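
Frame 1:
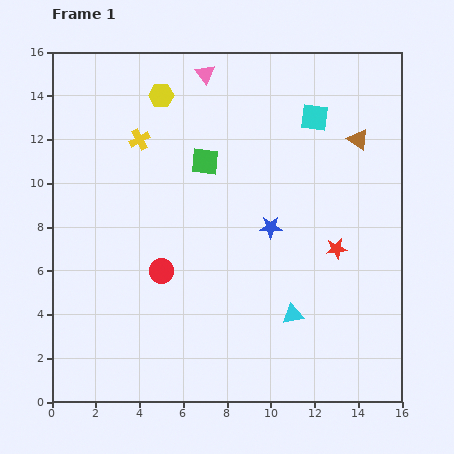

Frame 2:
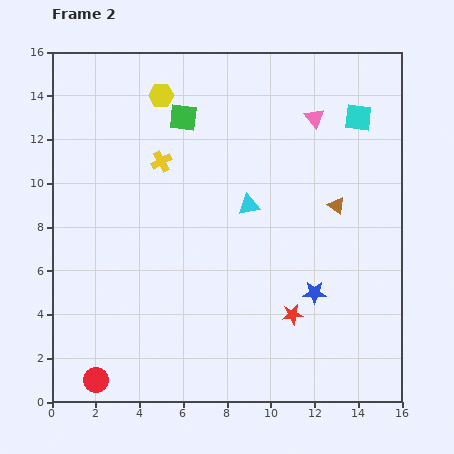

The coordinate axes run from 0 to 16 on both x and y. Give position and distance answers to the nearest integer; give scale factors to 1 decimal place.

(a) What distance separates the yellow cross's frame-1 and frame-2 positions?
1

The yellow cross moved from (4, 12) to (5, 11), a distance of √(1² + 1²) ≈ 1.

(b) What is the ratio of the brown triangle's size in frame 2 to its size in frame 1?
0.8×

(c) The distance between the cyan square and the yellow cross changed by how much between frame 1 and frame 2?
+1

Distance in frame 1: 8. Distance in frame 2: 9.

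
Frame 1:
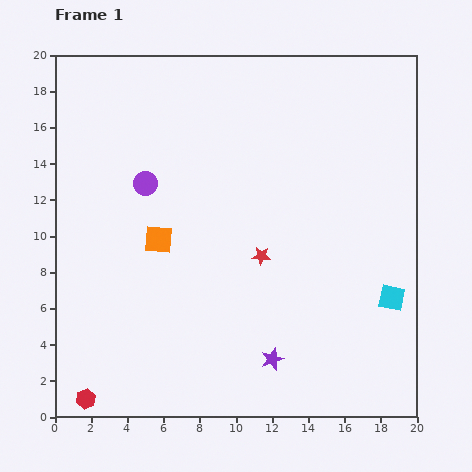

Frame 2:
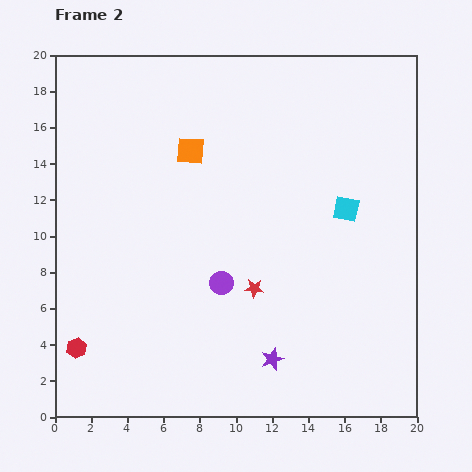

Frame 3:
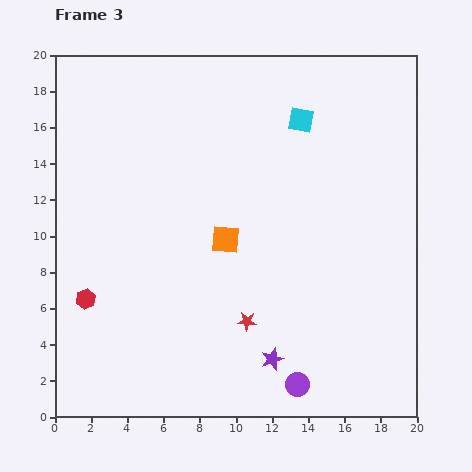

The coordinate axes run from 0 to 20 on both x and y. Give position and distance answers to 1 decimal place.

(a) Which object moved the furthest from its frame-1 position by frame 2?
the purple circle

(moved 6.9; next 5.5)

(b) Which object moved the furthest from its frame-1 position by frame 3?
the purple circle

(moved 13.9; next 11.0)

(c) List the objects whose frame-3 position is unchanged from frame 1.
the purple star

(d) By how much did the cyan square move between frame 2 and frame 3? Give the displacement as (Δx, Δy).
(-2.5, 4.9)

The cyan square was at (16.1, 11.5) in frame 2 and (13.6, 16.4) in frame 3.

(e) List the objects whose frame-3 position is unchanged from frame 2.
the purple star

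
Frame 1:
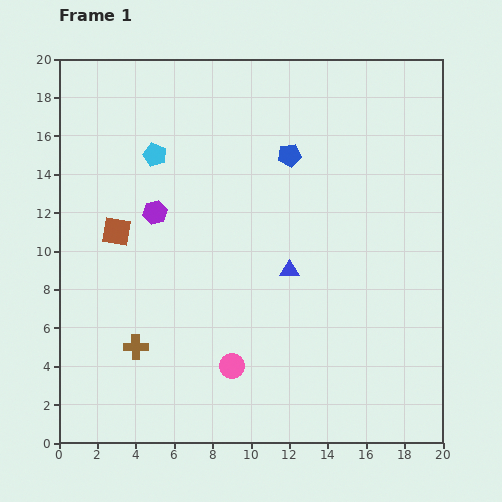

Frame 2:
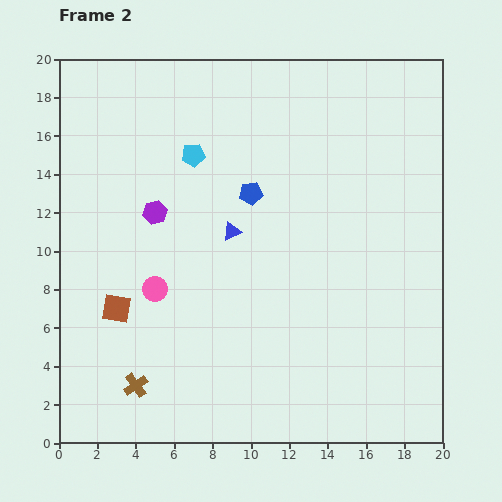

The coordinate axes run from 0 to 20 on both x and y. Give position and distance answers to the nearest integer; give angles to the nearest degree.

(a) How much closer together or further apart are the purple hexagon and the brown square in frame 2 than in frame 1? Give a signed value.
+3

Distance in frame 1: 2. Distance in frame 2: 5.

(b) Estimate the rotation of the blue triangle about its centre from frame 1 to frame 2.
24° counter-clockwise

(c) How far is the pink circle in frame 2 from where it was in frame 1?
6

The pink circle moved from (9, 4) to (5, 8), a distance of √(4² + 4²) ≈ 6.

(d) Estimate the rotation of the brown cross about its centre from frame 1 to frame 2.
34° counter-clockwise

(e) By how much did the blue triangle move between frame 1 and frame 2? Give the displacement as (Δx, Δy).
(-3, 2)

The blue triangle was at (12, 9) in frame 1 and (9, 11) in frame 2.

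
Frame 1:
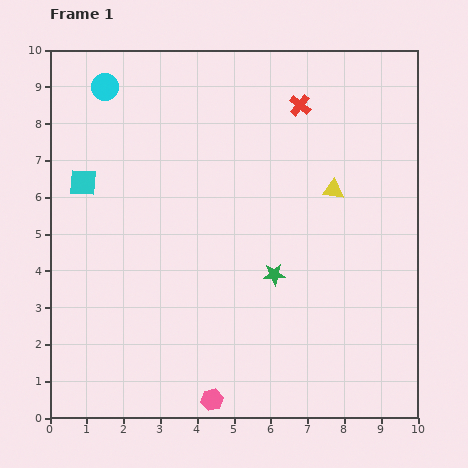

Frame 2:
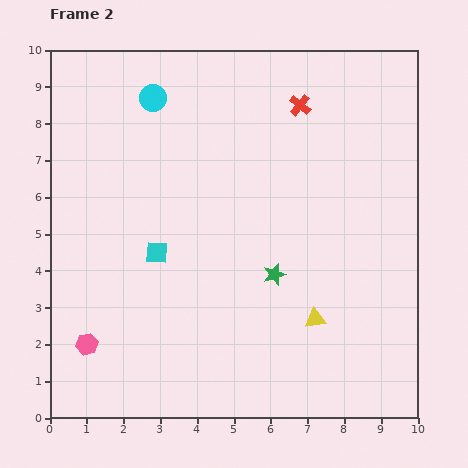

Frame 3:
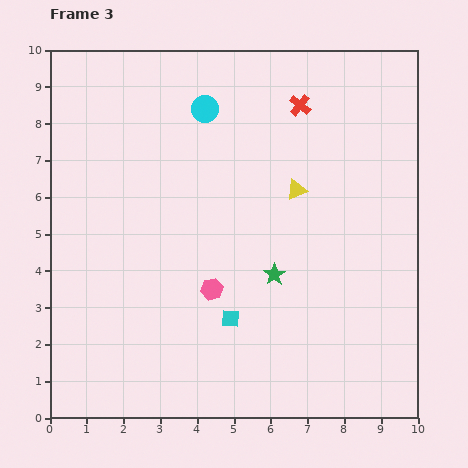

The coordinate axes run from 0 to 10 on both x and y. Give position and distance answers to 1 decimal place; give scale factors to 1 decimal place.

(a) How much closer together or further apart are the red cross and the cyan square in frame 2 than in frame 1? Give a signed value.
-0.7

Distance in frame 1: 6.3. Distance in frame 2: 5.6.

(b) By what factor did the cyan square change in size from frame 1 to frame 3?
0.6×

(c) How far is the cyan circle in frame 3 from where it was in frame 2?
1.4

The cyan circle moved from (2.8, 8.7) to (4.2, 8.4), a distance of √(1.4² + 0.3²) ≈ 1.4.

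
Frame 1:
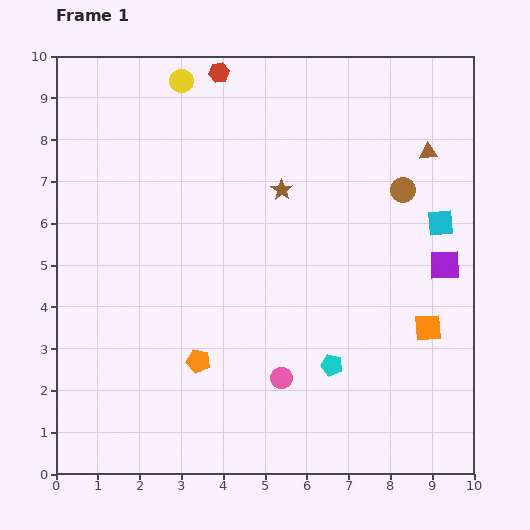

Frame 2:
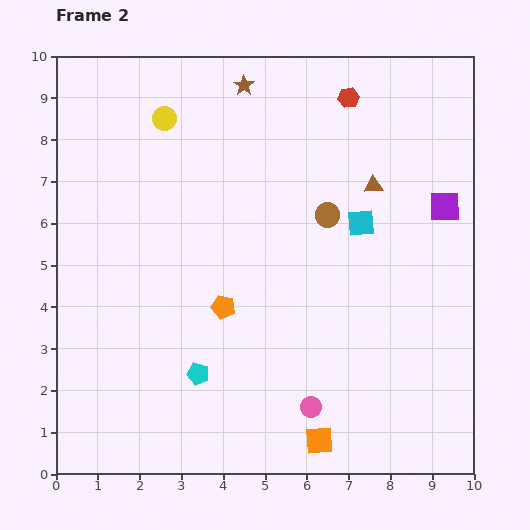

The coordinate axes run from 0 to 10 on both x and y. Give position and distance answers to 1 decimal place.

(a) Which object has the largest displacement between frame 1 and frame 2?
the orange square

(moved 3.7; next 3.2)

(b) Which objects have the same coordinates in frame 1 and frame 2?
none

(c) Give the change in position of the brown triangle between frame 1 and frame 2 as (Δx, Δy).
(-1.3, -0.8)

The brown triangle was at (8.9, 7.7) in frame 1 and (7.6, 6.9) in frame 2.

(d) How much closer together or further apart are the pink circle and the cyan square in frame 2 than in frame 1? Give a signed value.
-0.7

Distance in frame 1: 5.3. Distance in frame 2: 4.6.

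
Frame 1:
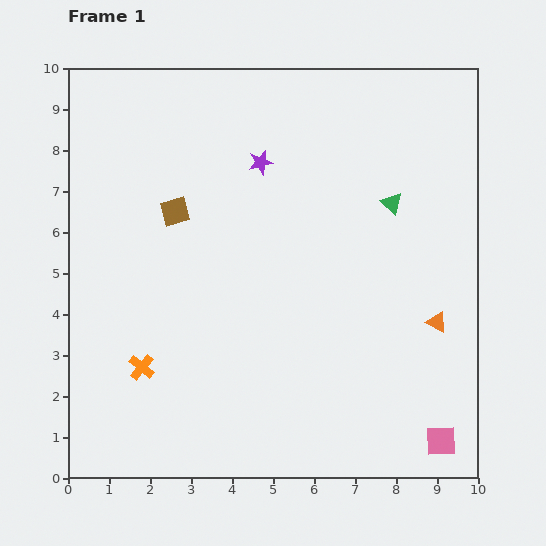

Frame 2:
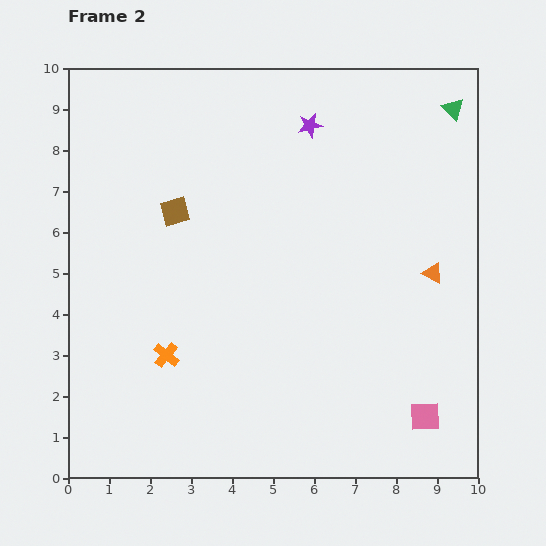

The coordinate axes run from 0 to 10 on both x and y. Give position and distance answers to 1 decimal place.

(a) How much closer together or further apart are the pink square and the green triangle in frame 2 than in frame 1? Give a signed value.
+1.6

Distance in frame 1: 5.9. Distance in frame 2: 7.5.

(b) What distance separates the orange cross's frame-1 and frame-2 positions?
0.7

The orange cross moved from (1.8, 2.7) to (2.4, 3.0), a distance of √(0.6² + 0.3²) ≈ 0.7.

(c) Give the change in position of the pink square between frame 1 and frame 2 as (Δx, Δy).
(-0.4, 0.6)

The pink square was at (9.1, 0.9) in frame 1 and (8.7, 1.5) in frame 2.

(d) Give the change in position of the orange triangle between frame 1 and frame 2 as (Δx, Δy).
(-0.1, 1.2)

The orange triangle was at (9.0, 3.8) in frame 1 and (8.9, 5.0) in frame 2.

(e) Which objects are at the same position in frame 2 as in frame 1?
the brown square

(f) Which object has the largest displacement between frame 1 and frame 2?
the green triangle

(moved 2.7; next 1.5)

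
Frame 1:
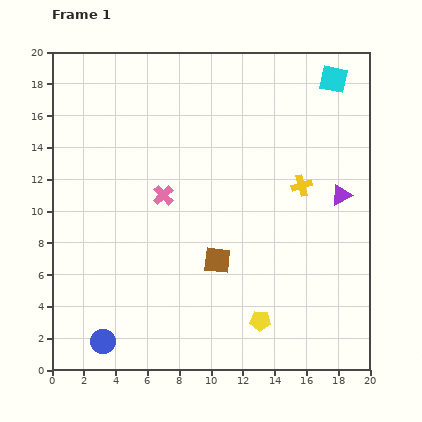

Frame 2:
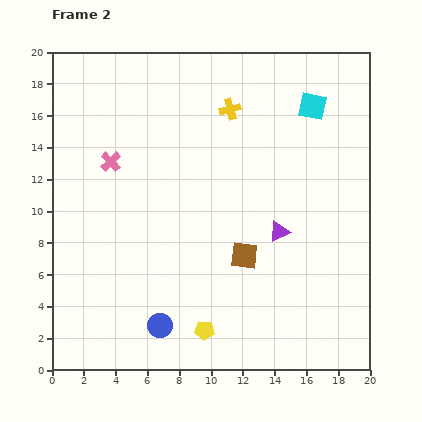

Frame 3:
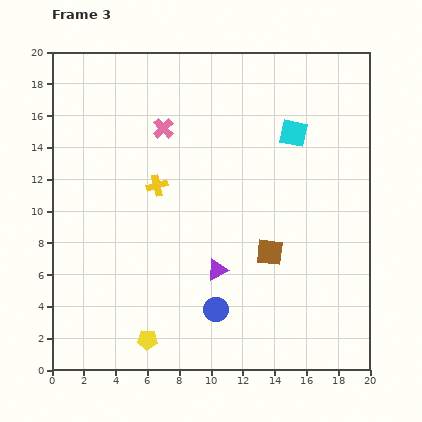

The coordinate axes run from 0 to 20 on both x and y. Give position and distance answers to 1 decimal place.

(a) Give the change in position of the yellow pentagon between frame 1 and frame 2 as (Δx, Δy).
(-3.5, -0.6)

The yellow pentagon was at (13.1, 3.1) in frame 1 and (9.6, 2.5) in frame 2.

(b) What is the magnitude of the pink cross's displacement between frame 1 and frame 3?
4.2

The pink cross moved from (7.0, 11.0) to (7.0, 15.2), a distance of √(0.0² + 4.2²) ≈ 4.2.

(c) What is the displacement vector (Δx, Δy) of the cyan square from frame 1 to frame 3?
(-2.5, -3.4)

The cyan square was at (17.7, 18.3) in frame 1 and (15.2, 14.9) in frame 3.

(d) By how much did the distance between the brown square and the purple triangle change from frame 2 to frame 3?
+0.8

Distance in frame 2: 2.7. Distance in frame 3: 3.5.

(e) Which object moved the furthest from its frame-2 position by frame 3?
the yellow cross

(moved 6.6; next 4.6)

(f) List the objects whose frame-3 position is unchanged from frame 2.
none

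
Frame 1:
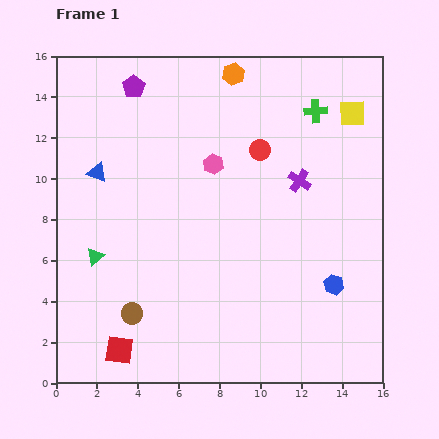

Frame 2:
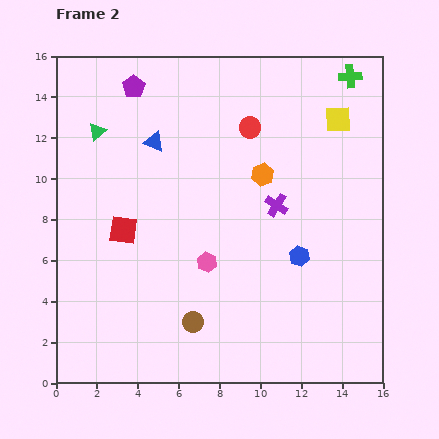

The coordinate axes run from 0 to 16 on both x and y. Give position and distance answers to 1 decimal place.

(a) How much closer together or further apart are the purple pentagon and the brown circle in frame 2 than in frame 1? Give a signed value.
+0.8

Distance in frame 1: 11.1. Distance in frame 2: 11.9.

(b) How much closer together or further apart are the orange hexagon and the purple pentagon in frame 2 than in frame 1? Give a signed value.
+2.7

Distance in frame 1: 4.9. Distance in frame 2: 7.6.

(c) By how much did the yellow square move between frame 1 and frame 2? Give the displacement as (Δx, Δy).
(-0.7, -0.3)

The yellow square was at (14.5, 13.2) in frame 1 and (13.8, 12.9) in frame 2.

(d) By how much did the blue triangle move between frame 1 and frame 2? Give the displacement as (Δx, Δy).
(2.8, 1.5)

The blue triangle was at (2.0, 10.3) in frame 1 and (4.8, 11.8) in frame 2.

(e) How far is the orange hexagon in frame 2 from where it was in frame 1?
5.1

The orange hexagon moved from (8.7, 15.1) to (10.1, 10.2), a distance of √(1.4² + 4.9²) ≈ 5.1.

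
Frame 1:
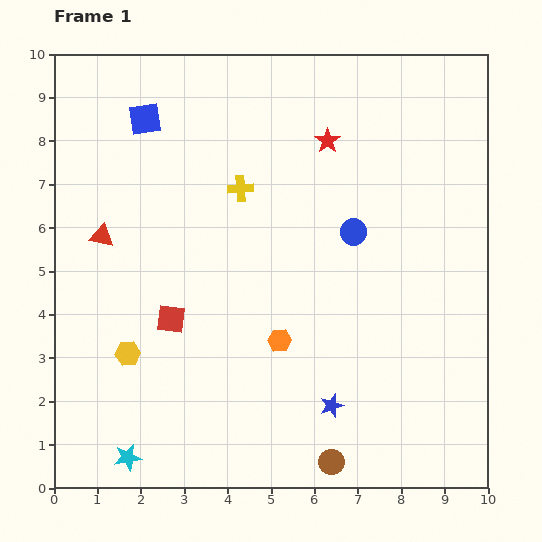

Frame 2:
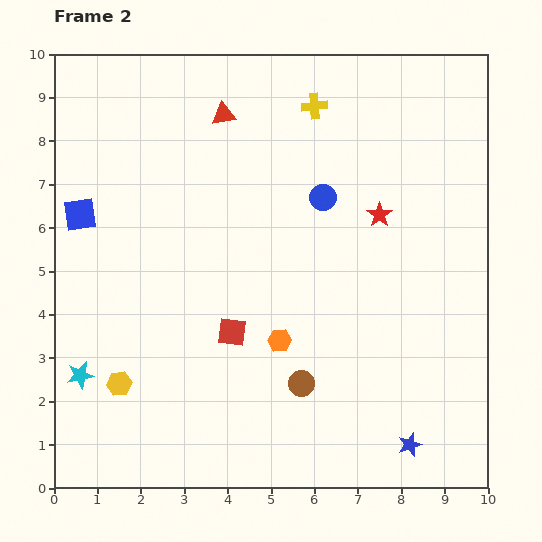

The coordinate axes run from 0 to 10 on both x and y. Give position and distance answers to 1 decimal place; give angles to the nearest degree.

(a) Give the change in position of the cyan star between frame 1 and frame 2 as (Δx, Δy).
(-1.1, 1.9)

The cyan star was at (1.7, 0.7) in frame 1 and (0.6, 2.6) in frame 2.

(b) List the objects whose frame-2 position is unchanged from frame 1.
the orange hexagon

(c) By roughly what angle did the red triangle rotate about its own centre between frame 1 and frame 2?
20° counter-clockwise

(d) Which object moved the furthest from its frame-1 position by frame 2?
the red triangle

(moved 4.0; next 2.7)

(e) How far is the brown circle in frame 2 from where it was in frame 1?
1.9

The brown circle moved from (6.4, 0.6) to (5.7, 2.4), a distance of √(0.7² + 1.8²) ≈ 1.9.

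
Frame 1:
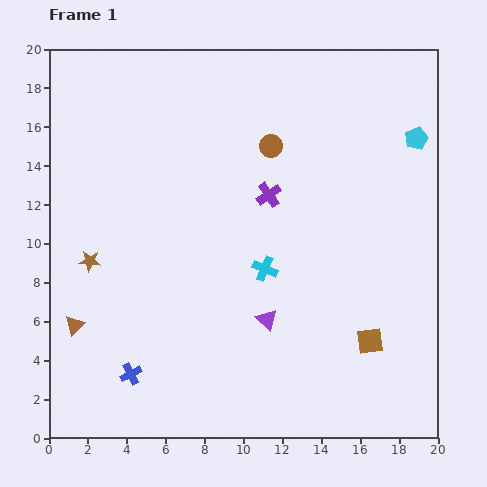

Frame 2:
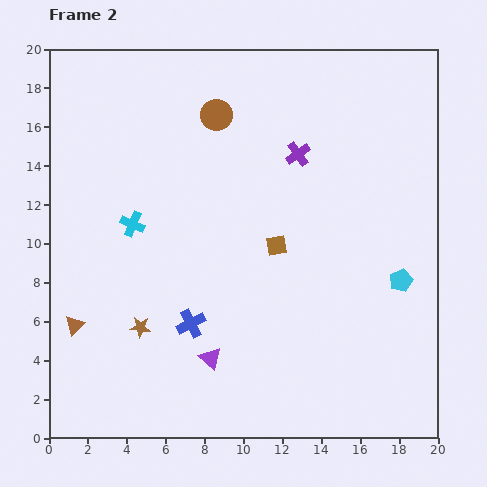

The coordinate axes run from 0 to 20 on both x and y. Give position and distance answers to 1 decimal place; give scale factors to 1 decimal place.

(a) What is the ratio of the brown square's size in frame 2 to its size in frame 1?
0.8×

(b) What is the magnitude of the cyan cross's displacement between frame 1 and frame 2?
7.2

The cyan cross moved from (11.1, 8.7) to (4.3, 11.0), a distance of √(6.8² + 2.3²) ≈ 7.2.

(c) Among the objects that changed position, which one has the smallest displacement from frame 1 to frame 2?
the purple cross

(moved 2.6)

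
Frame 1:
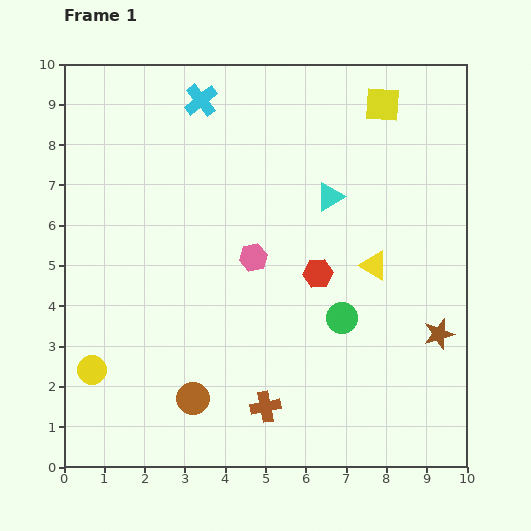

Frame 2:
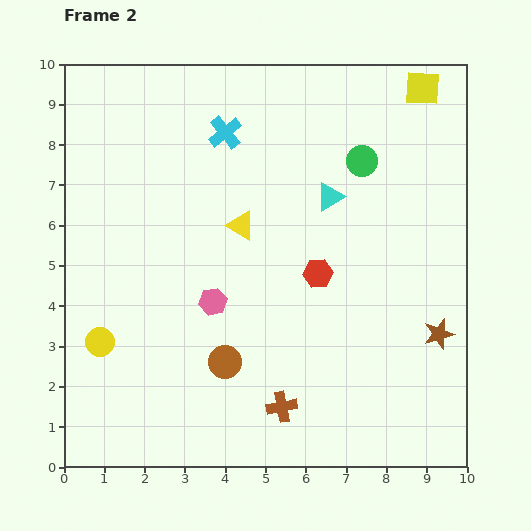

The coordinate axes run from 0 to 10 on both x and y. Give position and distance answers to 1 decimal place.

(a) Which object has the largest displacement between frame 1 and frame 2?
the green circle

(moved 3.9; next 3.4)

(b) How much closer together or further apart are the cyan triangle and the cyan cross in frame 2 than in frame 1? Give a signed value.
-0.9

Distance in frame 1: 4.0. Distance in frame 2: 3.1.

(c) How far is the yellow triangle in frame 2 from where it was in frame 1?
3.4

The yellow triangle moved from (7.7, 5.0) to (4.4, 6.0), a distance of √(3.3² + 1.0²) ≈ 3.4.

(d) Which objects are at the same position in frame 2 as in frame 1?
the red hexagon, the cyan triangle, the brown star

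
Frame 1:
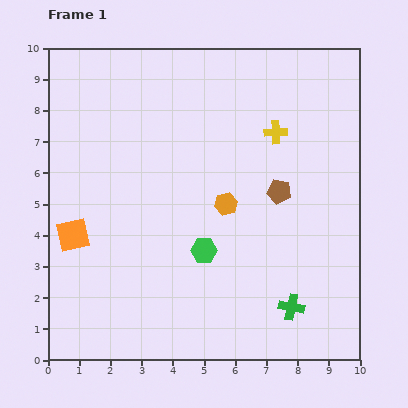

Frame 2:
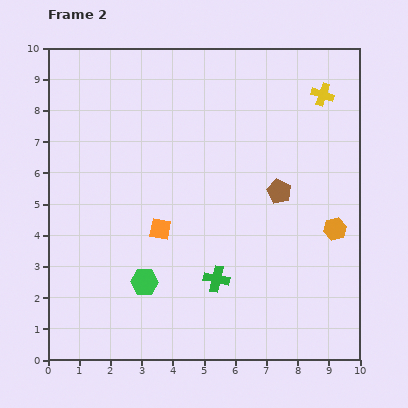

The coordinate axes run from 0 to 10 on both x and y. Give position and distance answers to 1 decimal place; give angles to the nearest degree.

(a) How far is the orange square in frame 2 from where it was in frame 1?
2.8

The orange square moved from (0.8, 4.0) to (3.6, 4.2), a distance of √(2.8² + 0.2²) ≈ 2.8.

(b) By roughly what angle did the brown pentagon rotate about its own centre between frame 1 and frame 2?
17° clockwise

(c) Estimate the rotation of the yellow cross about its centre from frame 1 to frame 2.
21° clockwise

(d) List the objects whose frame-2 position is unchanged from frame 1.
the brown pentagon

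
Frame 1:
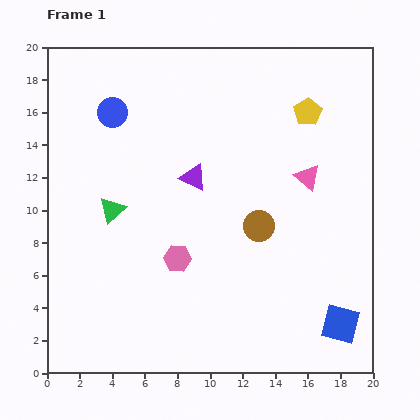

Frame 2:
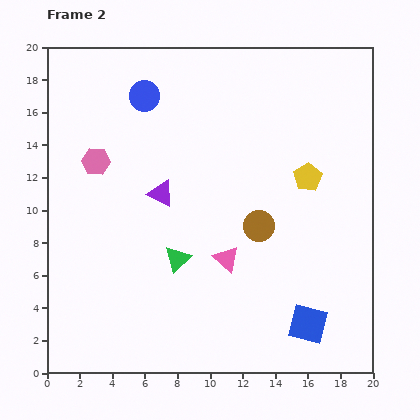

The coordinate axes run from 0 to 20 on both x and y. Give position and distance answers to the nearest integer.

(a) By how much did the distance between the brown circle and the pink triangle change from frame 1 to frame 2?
-1

Distance in frame 1: 4. Distance in frame 2: 3.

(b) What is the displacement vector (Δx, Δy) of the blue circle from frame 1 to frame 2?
(2, 1)

The blue circle was at (4, 16) in frame 1 and (6, 17) in frame 2.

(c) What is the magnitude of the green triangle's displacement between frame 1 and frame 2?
5

The green triangle moved from (4, 10) to (8, 7), a distance of √(4² + 3²) ≈ 5.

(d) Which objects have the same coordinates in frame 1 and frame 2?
the brown circle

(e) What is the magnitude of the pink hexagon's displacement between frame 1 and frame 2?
8

The pink hexagon moved from (8, 7) to (3, 13), a distance of √(5² + 6²) ≈ 8.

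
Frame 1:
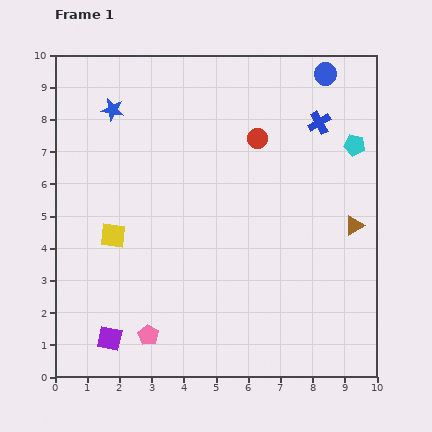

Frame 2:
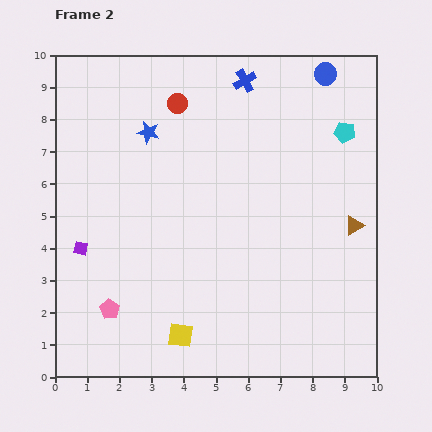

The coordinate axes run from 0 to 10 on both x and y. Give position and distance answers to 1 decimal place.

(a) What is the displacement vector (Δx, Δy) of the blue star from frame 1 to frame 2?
(1.1, -0.7)

The blue star was at (1.8, 8.3) in frame 1 and (2.9, 7.6) in frame 2.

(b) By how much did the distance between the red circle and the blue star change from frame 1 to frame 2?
-3.3

Distance in frame 1: 4.6. Distance in frame 2: 1.3.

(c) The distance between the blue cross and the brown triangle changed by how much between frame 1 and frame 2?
+2.2

Distance in frame 1: 3.4. Distance in frame 2: 5.6.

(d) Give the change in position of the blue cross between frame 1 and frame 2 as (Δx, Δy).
(-2.3, 1.3)

The blue cross was at (8.2, 7.9) in frame 1 and (5.9, 9.2) in frame 2.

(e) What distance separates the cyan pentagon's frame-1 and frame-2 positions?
0.5

The cyan pentagon moved from (9.3, 7.2) to (9.0, 7.6), a distance of √(0.3² + 0.4²) ≈ 0.5.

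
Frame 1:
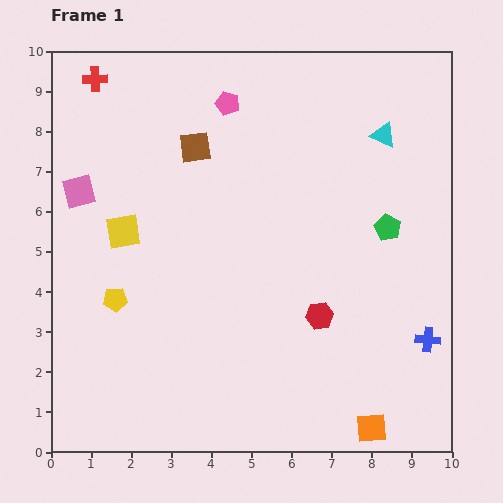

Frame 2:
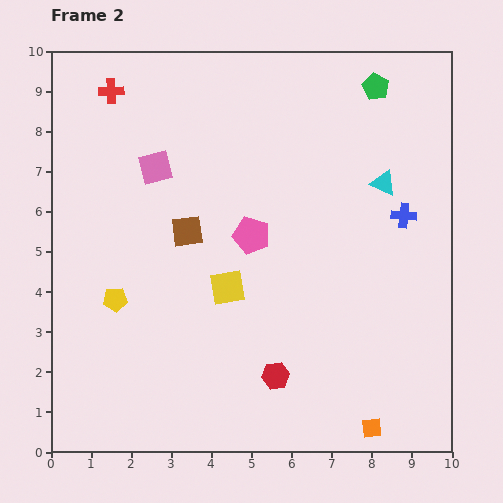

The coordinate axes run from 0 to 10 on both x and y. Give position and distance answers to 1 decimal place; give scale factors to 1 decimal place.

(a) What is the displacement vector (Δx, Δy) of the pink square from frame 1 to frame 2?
(1.9, 0.6)

The pink square was at (0.7, 6.5) in frame 1 and (2.6, 7.1) in frame 2.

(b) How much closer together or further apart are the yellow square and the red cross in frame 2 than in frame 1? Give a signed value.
+1.8

Distance in frame 1: 3.9. Distance in frame 2: 5.7.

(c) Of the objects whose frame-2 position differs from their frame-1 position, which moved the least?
the red cross

(moved 0.5)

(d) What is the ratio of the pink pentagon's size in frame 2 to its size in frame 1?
1.5×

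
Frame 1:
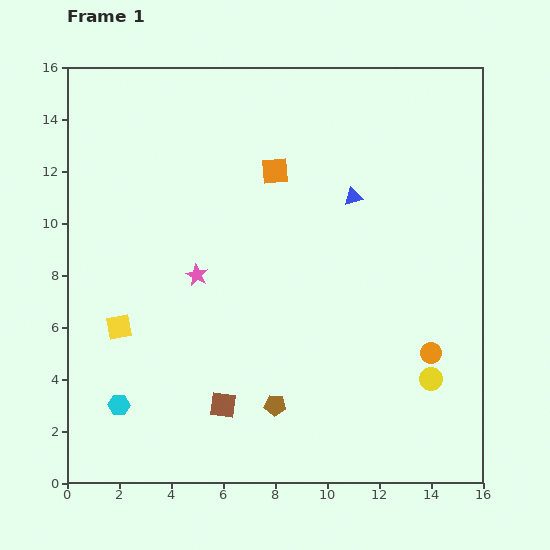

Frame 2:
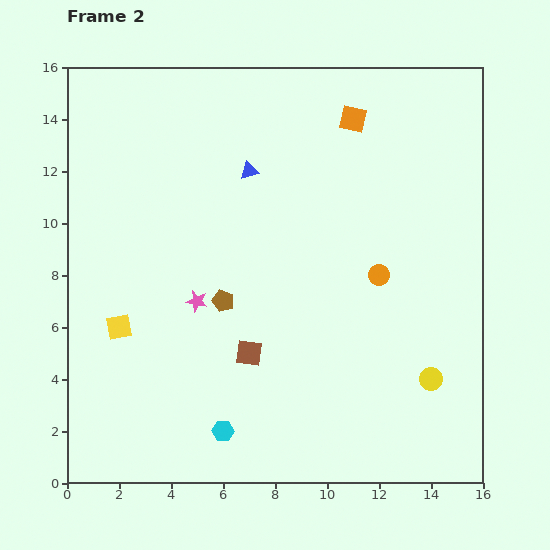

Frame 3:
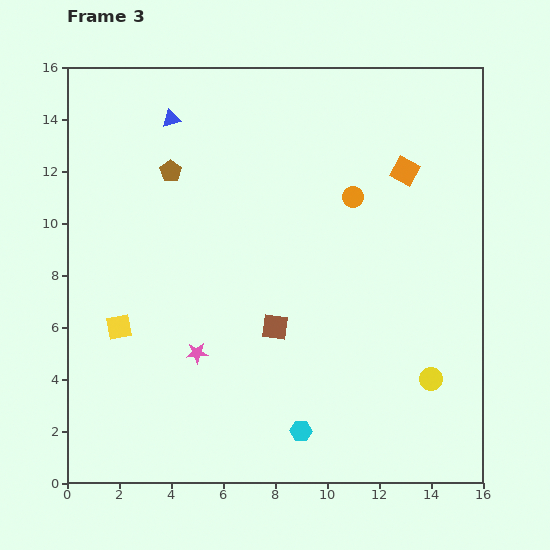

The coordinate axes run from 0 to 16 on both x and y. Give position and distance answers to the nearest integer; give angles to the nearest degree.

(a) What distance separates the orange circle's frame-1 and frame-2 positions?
4

The orange circle moved from (14, 5) to (12, 8), a distance of √(2² + 3²) ≈ 4.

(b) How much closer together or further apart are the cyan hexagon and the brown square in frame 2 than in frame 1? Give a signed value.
-1

Distance in frame 1: 4. Distance in frame 2: 3.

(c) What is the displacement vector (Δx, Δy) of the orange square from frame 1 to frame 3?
(5, 0)

The orange square was at (8, 12) in frame 1 and (13, 12) in frame 3.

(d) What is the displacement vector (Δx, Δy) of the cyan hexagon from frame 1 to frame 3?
(7, -1)

The cyan hexagon was at (2, 3) in frame 1 and (9, 2) in frame 3.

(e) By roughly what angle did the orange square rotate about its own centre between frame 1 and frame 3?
34° clockwise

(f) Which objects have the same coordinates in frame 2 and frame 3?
the yellow circle, the yellow square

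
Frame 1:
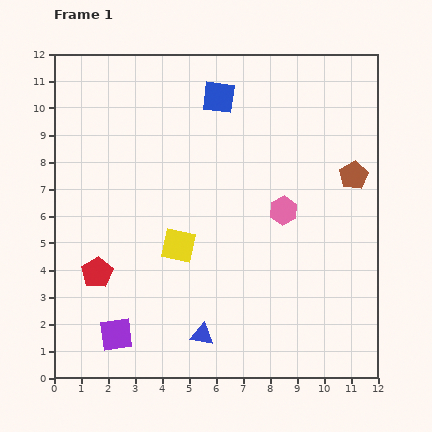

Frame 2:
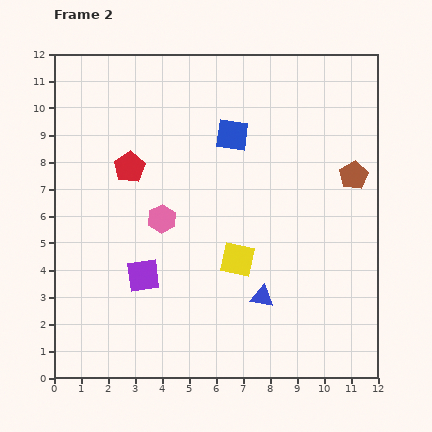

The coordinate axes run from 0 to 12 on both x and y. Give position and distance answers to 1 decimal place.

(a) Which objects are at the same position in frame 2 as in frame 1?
the brown pentagon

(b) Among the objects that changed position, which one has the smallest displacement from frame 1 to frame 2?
the blue square

(moved 1.5)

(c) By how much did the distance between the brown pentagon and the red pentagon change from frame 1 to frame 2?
-1.9

Distance in frame 1: 10.2. Distance in frame 2: 8.3.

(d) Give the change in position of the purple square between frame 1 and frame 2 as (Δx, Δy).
(1.0, 2.2)

The purple square was at (2.3, 1.6) in frame 1 and (3.3, 3.8) in frame 2.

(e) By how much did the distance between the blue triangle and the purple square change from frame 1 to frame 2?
+1.3

Distance in frame 1: 3.2. Distance in frame 2: 4.5.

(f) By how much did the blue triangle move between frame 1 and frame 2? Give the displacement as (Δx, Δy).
(2.2, 1.4)

The blue triangle was at (5.5, 1.6) in frame 1 and (7.7, 3.0) in frame 2.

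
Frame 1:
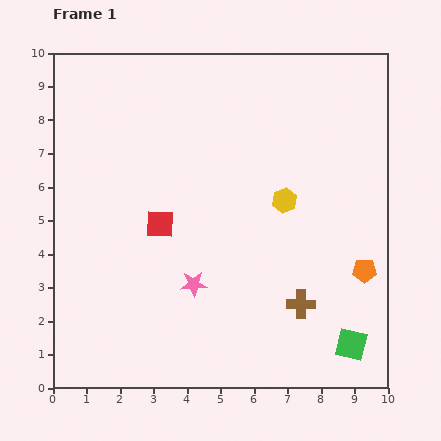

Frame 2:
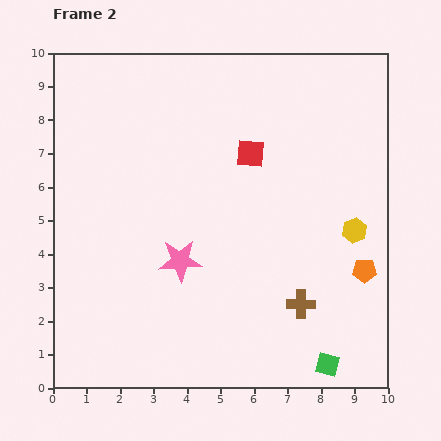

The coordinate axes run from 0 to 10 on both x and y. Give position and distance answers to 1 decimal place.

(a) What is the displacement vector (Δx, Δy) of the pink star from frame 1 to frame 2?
(-0.4, 0.7)

The pink star was at (4.2, 3.1) in frame 1 and (3.8, 3.8) in frame 2.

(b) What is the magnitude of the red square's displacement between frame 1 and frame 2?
3.4

The red square moved from (3.2, 4.9) to (5.9, 7.0), a distance of √(2.7² + 2.1²) ≈ 3.4.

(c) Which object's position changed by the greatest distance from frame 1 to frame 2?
the red square

(moved 3.4; next 2.3)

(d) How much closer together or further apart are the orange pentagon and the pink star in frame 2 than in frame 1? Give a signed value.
+0.4

Distance in frame 1: 5.1. Distance in frame 2: 5.5.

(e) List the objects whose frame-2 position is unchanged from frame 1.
the orange pentagon, the brown cross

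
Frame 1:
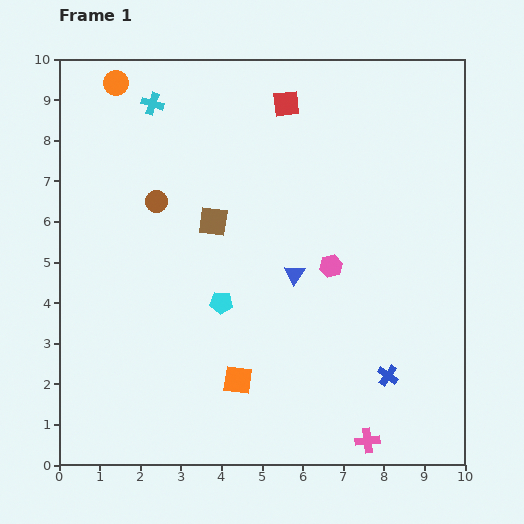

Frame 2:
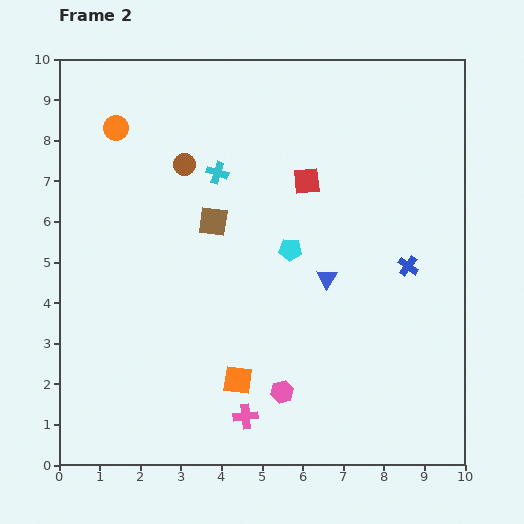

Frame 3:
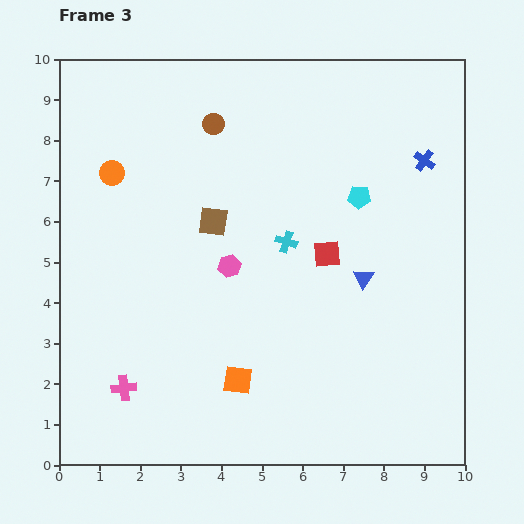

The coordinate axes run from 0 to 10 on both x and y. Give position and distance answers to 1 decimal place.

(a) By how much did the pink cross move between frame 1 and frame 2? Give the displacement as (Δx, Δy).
(-3.0, 0.6)

The pink cross was at (7.6, 0.6) in frame 1 and (4.6, 1.2) in frame 2.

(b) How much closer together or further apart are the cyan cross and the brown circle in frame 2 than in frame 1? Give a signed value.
-1.6

Distance in frame 1: 2.4. Distance in frame 2: 0.8.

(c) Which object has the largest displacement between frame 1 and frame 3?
the pink cross

(moved 6.1; next 5.4)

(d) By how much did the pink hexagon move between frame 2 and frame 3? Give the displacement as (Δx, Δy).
(-1.3, 3.1)

The pink hexagon was at (5.5, 1.8) in frame 2 and (4.2, 4.9) in frame 3.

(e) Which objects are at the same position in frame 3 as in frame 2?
the brown square, the orange square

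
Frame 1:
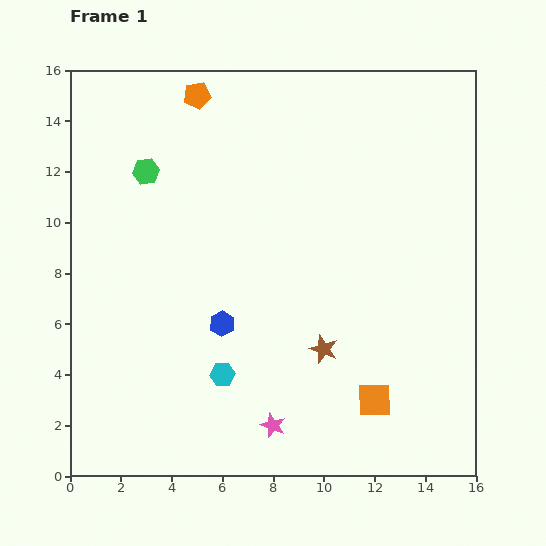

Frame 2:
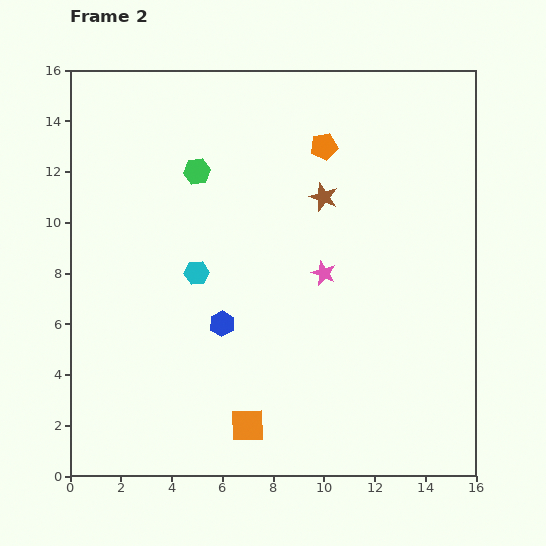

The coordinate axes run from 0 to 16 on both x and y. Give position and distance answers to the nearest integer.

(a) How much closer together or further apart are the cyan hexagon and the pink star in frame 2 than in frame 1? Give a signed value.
+2

Distance in frame 1: 3. Distance in frame 2: 5.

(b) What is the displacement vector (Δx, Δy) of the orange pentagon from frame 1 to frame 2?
(5, -2)

The orange pentagon was at (5, 15) in frame 1 and (10, 13) in frame 2.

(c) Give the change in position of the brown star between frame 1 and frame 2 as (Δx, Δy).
(0, 6)

The brown star was at (10, 5) in frame 1 and (10, 11) in frame 2.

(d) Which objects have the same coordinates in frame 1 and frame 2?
the blue hexagon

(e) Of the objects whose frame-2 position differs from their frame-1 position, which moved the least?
the green hexagon

(moved 2)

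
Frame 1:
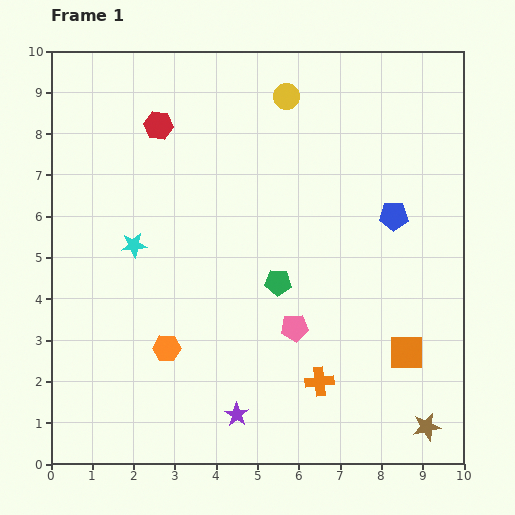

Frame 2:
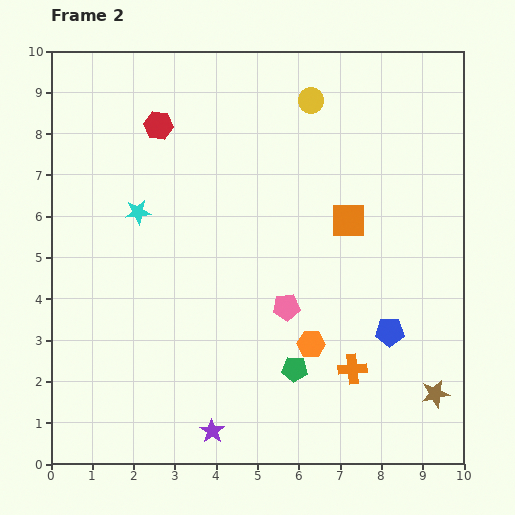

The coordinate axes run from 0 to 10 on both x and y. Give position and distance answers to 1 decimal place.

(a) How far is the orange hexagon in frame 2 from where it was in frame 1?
3.5

The orange hexagon moved from (2.8, 2.8) to (6.3, 2.9), a distance of √(3.5² + 0.1²) ≈ 3.5.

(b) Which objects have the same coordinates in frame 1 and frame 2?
the red hexagon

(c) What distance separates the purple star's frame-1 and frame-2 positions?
0.7

The purple star moved from (4.5, 1.2) to (3.9, 0.8), a distance of √(0.6² + 0.4²) ≈ 0.7.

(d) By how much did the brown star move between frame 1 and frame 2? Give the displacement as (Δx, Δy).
(0.2, 0.8)

The brown star was at (9.1, 0.9) in frame 1 and (9.3, 1.7) in frame 2.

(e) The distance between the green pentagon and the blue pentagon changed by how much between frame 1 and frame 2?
-0.7

Distance in frame 1: 3.2. Distance in frame 2: 2.5.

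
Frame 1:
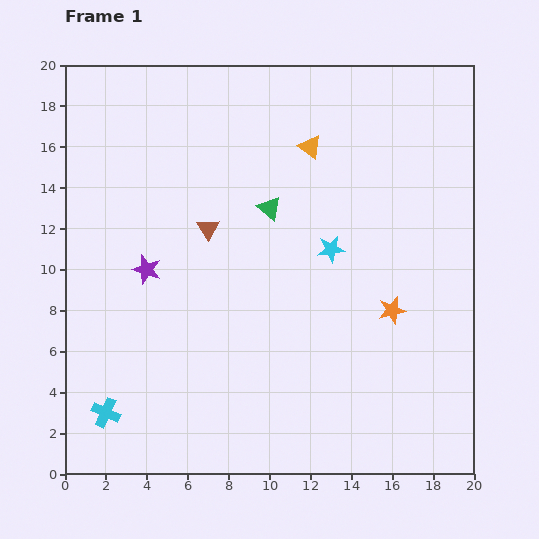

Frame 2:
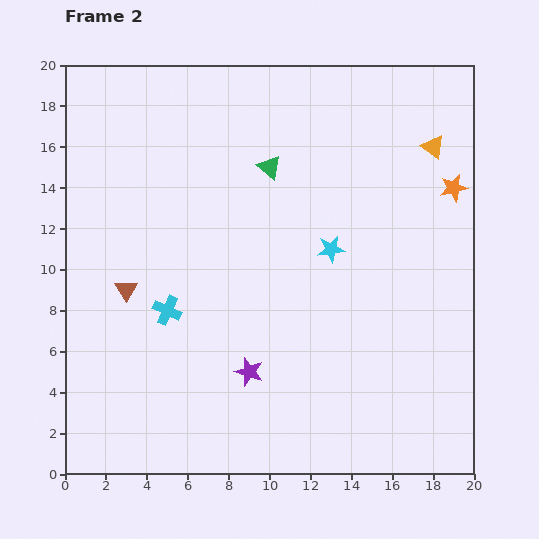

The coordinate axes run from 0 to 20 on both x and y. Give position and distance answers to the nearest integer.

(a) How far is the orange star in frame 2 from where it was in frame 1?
7

The orange star moved from (16, 8) to (19, 14), a distance of √(3² + 6²) ≈ 7.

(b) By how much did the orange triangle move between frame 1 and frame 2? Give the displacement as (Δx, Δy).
(6, 0)

The orange triangle was at (12, 16) in frame 1 and (18, 16) in frame 2.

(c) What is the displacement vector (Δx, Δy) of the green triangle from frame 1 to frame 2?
(0, 2)

The green triangle was at (10, 13) in frame 1 and (10, 15) in frame 2.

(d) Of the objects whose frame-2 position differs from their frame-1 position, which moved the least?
the green triangle

(moved 2)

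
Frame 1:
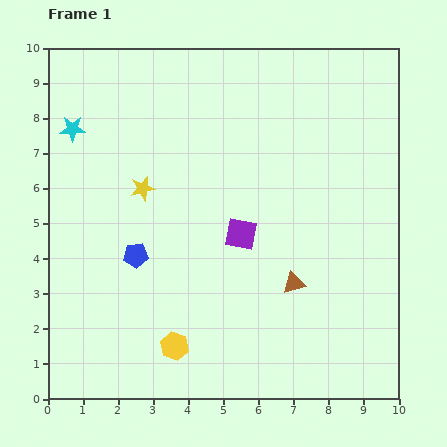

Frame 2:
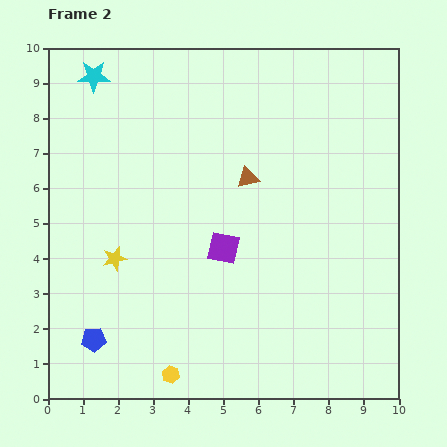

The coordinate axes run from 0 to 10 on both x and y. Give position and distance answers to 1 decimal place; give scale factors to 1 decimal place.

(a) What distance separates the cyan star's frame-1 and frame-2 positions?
1.6

The cyan star moved from (0.7, 7.7) to (1.3, 9.2), a distance of √(0.6² + 1.5²) ≈ 1.6.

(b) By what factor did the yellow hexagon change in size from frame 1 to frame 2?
0.6×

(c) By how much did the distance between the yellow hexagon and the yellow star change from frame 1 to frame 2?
-0.9

Distance in frame 1: 4.6. Distance in frame 2: 3.7.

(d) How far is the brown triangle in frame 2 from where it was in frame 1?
3.3

The brown triangle moved from (7.0, 3.3) to (5.7, 6.3), a distance of √(1.3² + 3.0²) ≈ 3.3.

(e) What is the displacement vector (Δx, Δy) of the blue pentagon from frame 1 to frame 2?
(-1.2, -2.4)

The blue pentagon was at (2.5, 4.1) in frame 1 and (1.3, 1.7) in frame 2.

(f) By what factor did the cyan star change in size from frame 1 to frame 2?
1.3×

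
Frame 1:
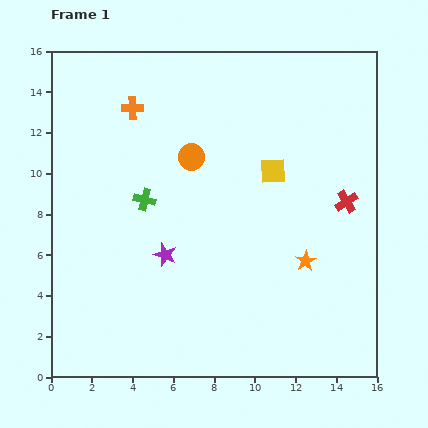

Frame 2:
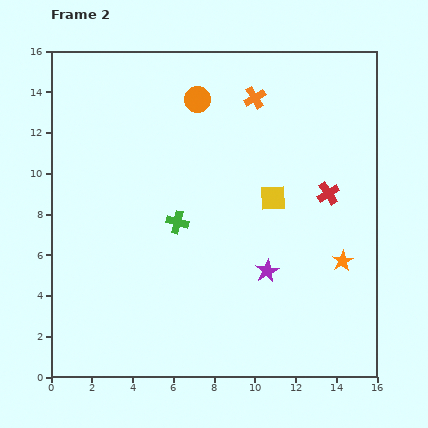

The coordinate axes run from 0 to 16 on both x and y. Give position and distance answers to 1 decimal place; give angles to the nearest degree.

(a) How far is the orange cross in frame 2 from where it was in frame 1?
6.0

The orange cross moved from (4.0, 13.2) to (10.0, 13.7), a distance of √(6.0² + 0.5²) ≈ 6.0.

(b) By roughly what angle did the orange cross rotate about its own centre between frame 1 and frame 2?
31° counter-clockwise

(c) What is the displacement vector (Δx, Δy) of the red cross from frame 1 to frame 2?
(-0.9, 0.4)

The red cross was at (14.5, 8.6) in frame 1 and (13.6, 9.0) in frame 2.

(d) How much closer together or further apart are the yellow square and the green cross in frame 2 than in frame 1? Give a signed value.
-1.6

Distance in frame 1: 6.5. Distance in frame 2: 4.9.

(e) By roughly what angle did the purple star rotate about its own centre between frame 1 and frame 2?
24° clockwise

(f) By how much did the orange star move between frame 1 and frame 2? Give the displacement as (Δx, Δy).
(1.8, 0.0)

The orange star was at (12.5, 5.7) in frame 1 and (14.3, 5.7) in frame 2.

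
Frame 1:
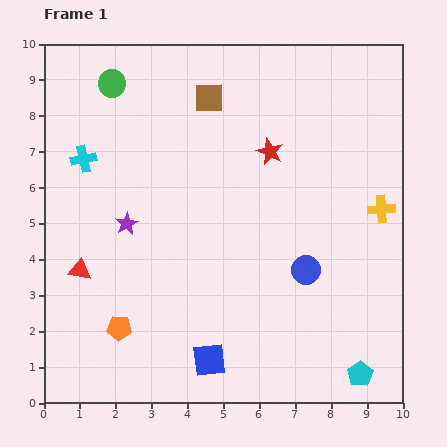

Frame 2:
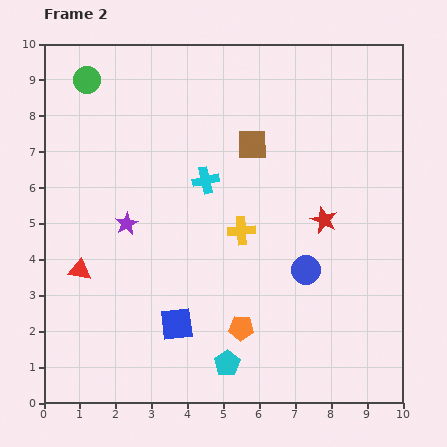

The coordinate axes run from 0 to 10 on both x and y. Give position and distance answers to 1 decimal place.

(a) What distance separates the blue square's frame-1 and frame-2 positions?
1.3

The blue square moved from (4.6, 1.2) to (3.7, 2.2), a distance of √(0.9² + 1.0²) ≈ 1.3.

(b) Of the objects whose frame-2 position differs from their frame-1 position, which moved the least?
the green circle

(moved 0.7)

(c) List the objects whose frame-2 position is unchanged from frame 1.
the purple star, the blue circle, the red triangle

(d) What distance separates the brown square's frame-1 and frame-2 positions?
1.8

The brown square moved from (4.6, 8.5) to (5.8, 7.2), a distance of √(1.2² + 1.3²) ≈ 1.8.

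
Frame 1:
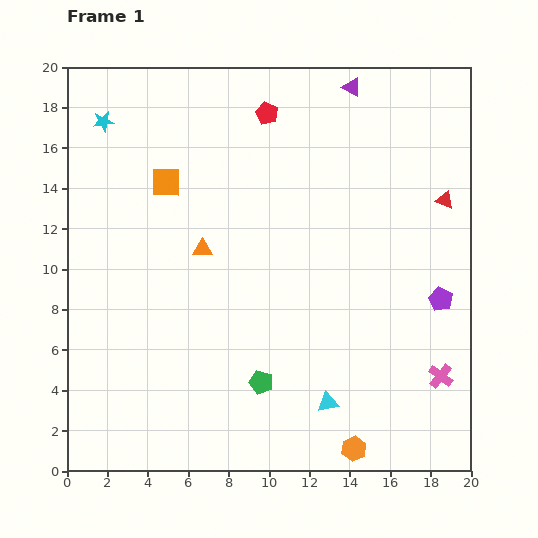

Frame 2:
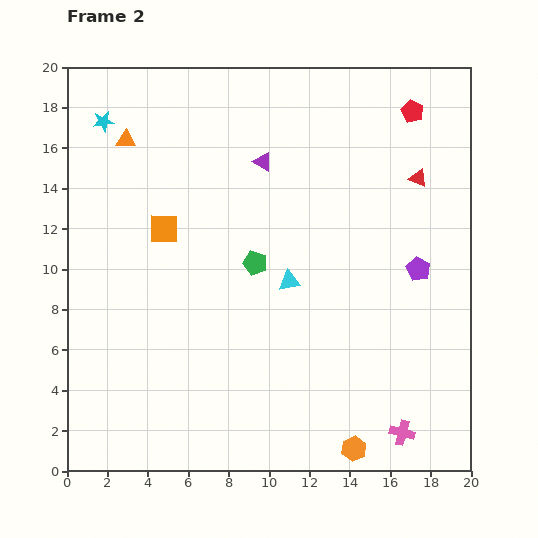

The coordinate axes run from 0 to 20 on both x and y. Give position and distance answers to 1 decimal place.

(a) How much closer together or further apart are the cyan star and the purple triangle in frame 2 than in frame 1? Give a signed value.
-4.3

Distance in frame 1: 12.4. Distance in frame 2: 8.1.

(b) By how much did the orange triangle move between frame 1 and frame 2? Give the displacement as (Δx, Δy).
(-3.8, 5.4)

The orange triangle was at (6.7, 11.0) in frame 1 and (2.9, 16.4) in frame 2.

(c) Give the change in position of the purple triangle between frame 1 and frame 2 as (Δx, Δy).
(-4.4, -3.7)

The purple triangle was at (14.1, 19.0) in frame 1 and (9.7, 15.3) in frame 2.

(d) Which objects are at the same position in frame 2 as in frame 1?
the cyan star, the orange hexagon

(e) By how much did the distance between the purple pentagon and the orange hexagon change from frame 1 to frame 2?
+0.9

Distance in frame 1: 8.6. Distance in frame 2: 9.5.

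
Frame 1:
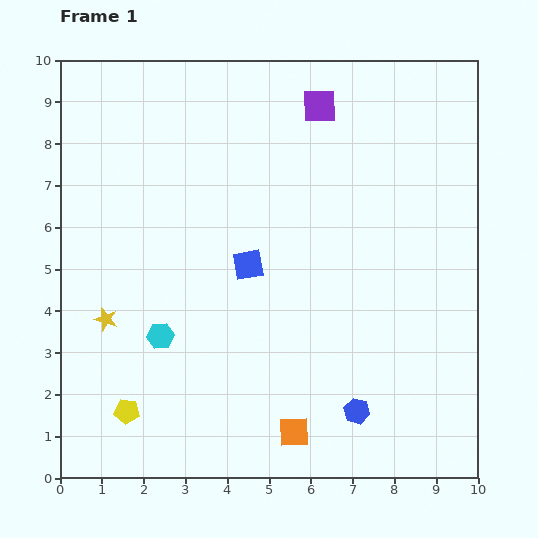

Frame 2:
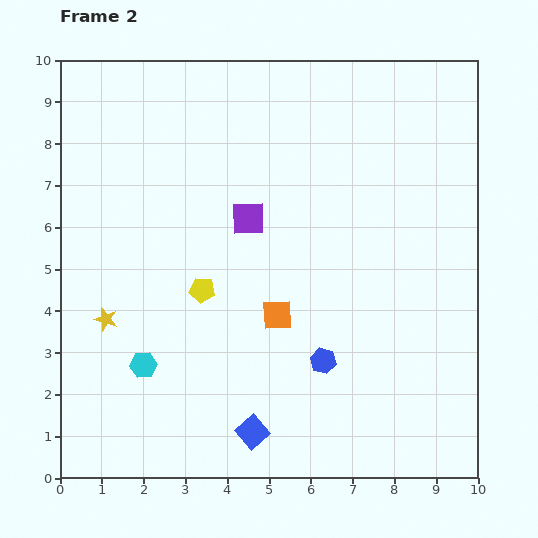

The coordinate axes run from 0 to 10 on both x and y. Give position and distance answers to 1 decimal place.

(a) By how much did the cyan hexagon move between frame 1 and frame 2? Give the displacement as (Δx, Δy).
(-0.4, -0.7)

The cyan hexagon was at (2.4, 3.4) in frame 1 and (2.0, 2.7) in frame 2.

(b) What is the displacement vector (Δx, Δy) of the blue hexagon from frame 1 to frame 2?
(-0.8, 1.2)

The blue hexagon was at (7.1, 1.6) in frame 1 and (6.3, 2.8) in frame 2.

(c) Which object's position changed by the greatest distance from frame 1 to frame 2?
the blue square

(moved 4.0; next 3.4)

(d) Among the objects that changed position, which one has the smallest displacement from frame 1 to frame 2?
the cyan hexagon

(moved 0.8)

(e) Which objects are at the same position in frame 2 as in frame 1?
the yellow star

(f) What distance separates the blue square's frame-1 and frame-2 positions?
4.0

The blue square moved from (4.5, 5.1) to (4.6, 1.1), a distance of √(0.1² + 4.0²) ≈ 4.0.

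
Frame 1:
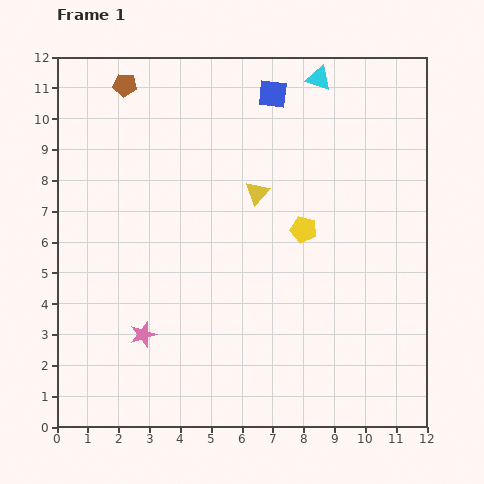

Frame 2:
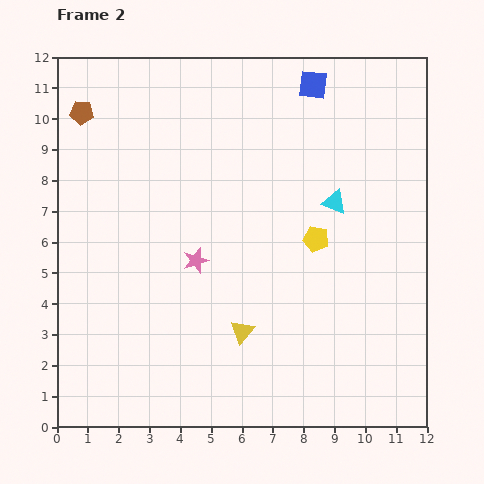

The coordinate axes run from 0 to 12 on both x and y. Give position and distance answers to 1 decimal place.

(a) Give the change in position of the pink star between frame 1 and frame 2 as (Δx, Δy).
(1.7, 2.4)

The pink star was at (2.8, 3.0) in frame 1 and (4.5, 5.4) in frame 2.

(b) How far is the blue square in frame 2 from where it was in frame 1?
1.3

The blue square moved from (7.0, 10.8) to (8.3, 11.1), a distance of √(1.3² + 0.3²) ≈ 1.3.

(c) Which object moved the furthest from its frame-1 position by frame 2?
the yellow triangle

(moved 4.5; next 4.0)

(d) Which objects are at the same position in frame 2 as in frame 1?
none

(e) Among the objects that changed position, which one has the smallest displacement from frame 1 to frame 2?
the yellow pentagon

(moved 0.5)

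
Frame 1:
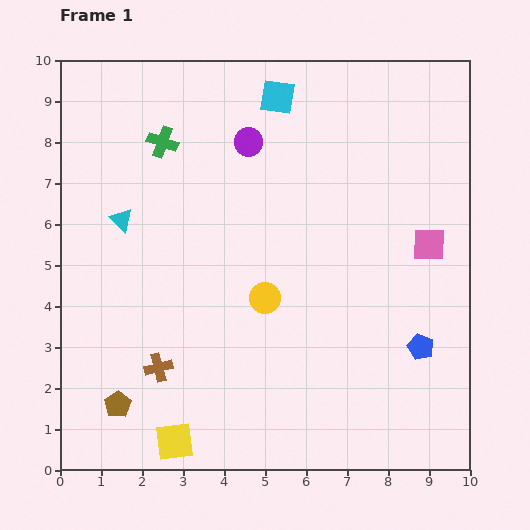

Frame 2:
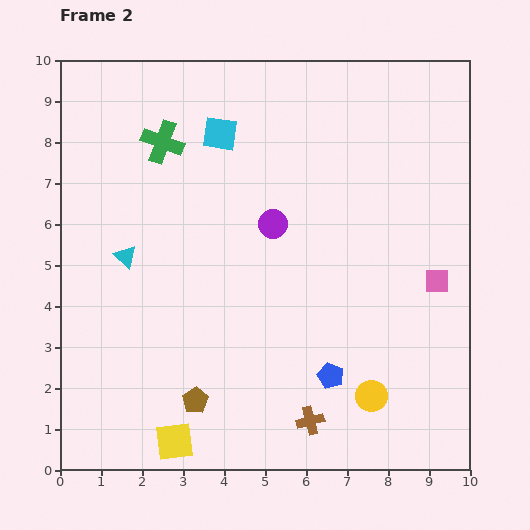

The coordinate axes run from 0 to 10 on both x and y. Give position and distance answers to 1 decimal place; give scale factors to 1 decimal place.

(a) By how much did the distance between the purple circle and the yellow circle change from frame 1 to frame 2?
+1.0

Distance in frame 1: 3.8. Distance in frame 2: 4.8.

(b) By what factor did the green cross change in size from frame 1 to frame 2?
1.4×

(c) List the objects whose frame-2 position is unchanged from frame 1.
the green cross, the yellow square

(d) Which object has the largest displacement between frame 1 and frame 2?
the brown cross

(moved 3.9; next 3.5)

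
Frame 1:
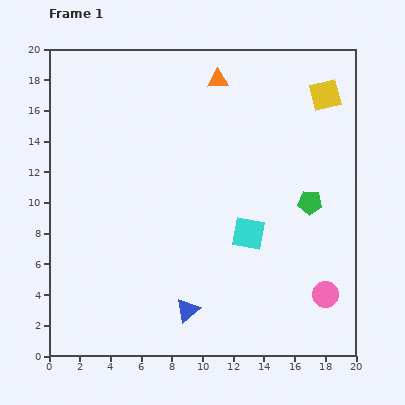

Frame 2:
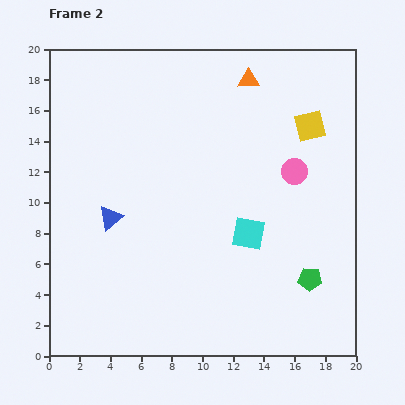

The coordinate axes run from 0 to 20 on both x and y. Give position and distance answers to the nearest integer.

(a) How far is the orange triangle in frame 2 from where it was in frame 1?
2

The orange triangle moved from (11, 18) to (13, 18), a distance of √(2² + 0²) ≈ 2.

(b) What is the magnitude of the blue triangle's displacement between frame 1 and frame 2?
8

The blue triangle moved from (9, 3) to (4, 9), a distance of √(5² + 6²) ≈ 8.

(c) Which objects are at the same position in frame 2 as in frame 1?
the cyan square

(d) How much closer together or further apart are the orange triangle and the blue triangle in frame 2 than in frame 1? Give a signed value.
-2

Distance in frame 1: 15. Distance in frame 2: 13.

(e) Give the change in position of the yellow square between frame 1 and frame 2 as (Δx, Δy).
(-1, -2)

The yellow square was at (18, 17) in frame 1 and (17, 15) in frame 2.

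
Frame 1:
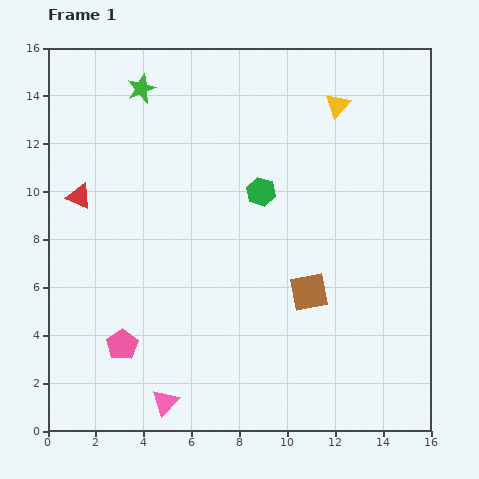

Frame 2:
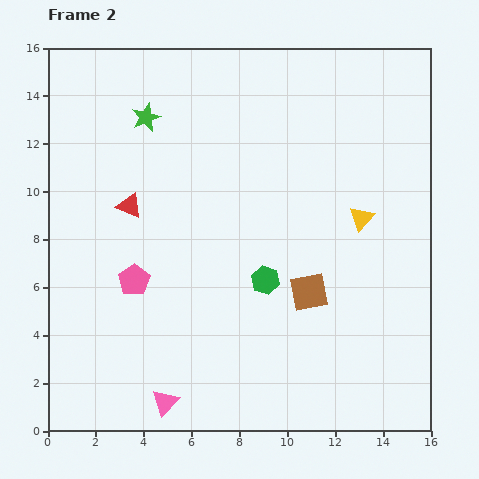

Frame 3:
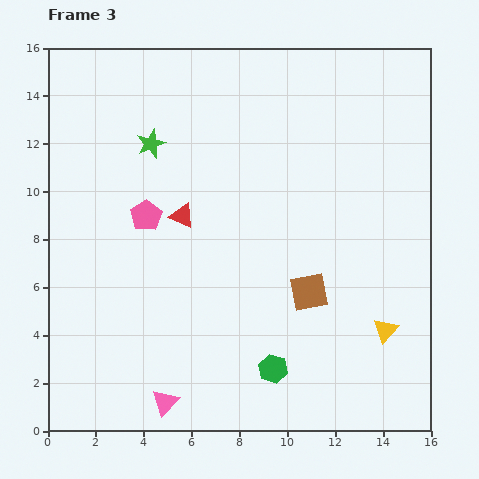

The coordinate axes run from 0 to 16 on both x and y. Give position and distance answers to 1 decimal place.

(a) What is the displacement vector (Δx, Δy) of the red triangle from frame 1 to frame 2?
(2.1, -0.4)

The red triangle was at (1.3, 9.8) in frame 1 and (3.4, 9.4) in frame 2.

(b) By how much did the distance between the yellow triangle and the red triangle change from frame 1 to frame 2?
-1.7

Distance in frame 1: 11.4. Distance in frame 2: 9.7.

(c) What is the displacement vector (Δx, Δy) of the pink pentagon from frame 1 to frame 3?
(1.0, 5.4)

The pink pentagon was at (3.1, 3.6) in frame 1 and (4.1, 9.0) in frame 3.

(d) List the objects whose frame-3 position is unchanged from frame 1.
the brown square, the pink triangle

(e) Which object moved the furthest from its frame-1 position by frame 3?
the yellow triangle

(moved 9.6; next 7.4)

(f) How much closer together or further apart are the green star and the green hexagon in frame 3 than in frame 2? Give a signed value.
+2.3

Distance in frame 2: 8.4. Distance in frame 3: 10.7.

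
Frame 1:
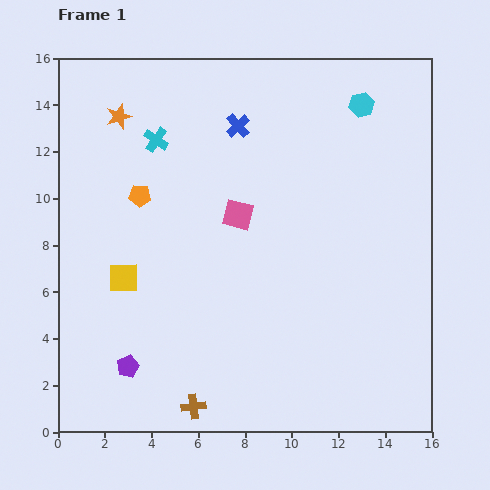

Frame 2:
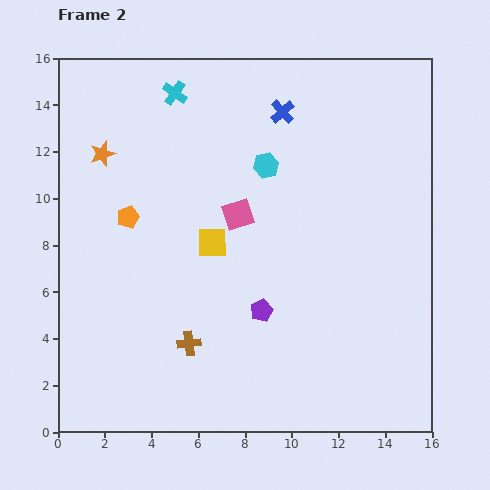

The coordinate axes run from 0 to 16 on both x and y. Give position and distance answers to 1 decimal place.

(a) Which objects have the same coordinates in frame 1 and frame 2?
the pink square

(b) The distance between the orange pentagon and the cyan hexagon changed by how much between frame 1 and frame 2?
-4.0

Distance in frame 1: 10.3. Distance in frame 2: 6.3.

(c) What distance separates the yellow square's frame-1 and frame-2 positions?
4.1

The yellow square moved from (2.8, 6.6) to (6.6, 8.1), a distance of √(3.8² + 1.5²) ≈ 4.1.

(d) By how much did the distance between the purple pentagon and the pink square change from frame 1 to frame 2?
-3.8

Distance in frame 1: 8.0. Distance in frame 2: 4.2.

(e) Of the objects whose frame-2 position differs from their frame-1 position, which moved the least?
the orange pentagon

(moved 1.0)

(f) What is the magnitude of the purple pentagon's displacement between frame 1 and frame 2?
6.2

The purple pentagon moved from (3.0, 2.8) to (8.7, 5.2), a distance of √(5.7² + 2.4²) ≈ 6.2.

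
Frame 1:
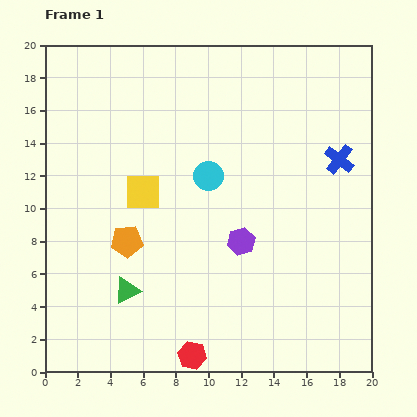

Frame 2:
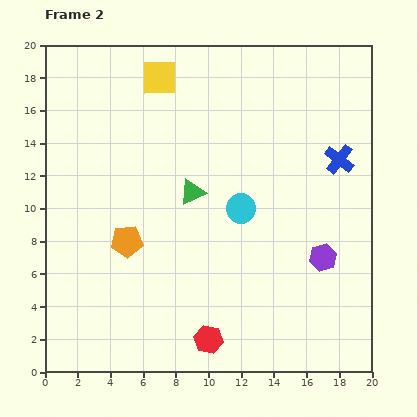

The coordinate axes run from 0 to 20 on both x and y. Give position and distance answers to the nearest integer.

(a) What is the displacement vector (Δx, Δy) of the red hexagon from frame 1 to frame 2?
(1, 1)

The red hexagon was at (9, 1) in frame 1 and (10, 2) in frame 2.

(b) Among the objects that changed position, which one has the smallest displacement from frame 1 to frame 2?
the red hexagon

(moved 1)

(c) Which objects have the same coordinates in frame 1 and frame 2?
the orange pentagon, the blue cross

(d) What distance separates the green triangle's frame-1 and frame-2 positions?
7

The green triangle moved from (5, 5) to (9, 11), a distance of √(4² + 6²) ≈ 7.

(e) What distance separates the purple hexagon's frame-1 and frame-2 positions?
5

The purple hexagon moved from (12, 8) to (17, 7), a distance of √(5² + 1²) ≈ 5.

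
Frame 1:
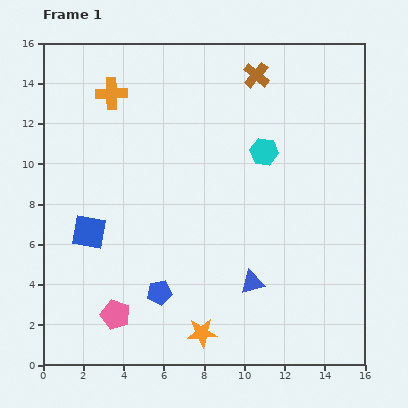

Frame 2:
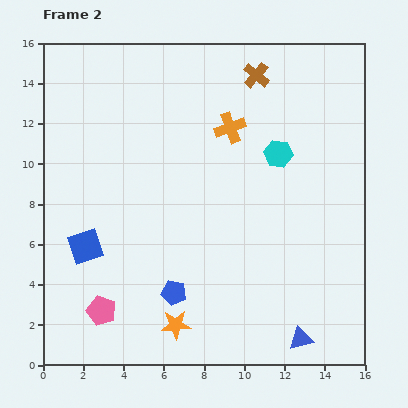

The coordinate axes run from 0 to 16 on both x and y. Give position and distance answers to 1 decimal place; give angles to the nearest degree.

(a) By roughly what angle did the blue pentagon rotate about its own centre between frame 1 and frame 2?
20° clockwise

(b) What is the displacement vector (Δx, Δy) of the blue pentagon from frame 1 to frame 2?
(0.7, 0.0)

The blue pentagon was at (5.8, 3.6) in frame 1 and (6.5, 3.6) in frame 2.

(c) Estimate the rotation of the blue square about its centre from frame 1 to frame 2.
28° counter-clockwise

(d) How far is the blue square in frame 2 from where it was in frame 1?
0.7

The blue square moved from (2.3, 6.6) to (2.1, 5.9), a distance of √(0.2² + 0.7²) ≈ 0.7.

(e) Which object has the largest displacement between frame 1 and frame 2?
the orange cross

(moved 6.1; next 3.7)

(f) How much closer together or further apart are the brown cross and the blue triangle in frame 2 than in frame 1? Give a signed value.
+3.0

Distance in frame 1: 10.3. Distance in frame 2: 13.3.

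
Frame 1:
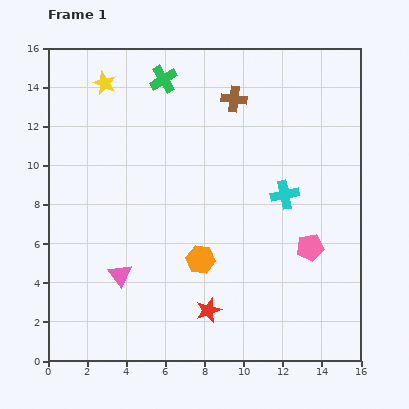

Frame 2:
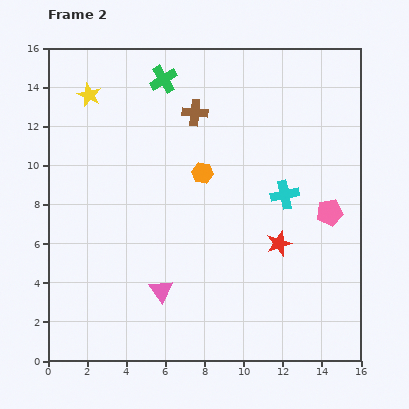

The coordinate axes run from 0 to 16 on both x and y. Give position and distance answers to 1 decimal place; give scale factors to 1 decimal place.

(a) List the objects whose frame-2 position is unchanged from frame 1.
the green cross, the cyan cross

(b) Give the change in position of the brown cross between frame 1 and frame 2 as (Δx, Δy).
(-2.0, -0.7)

The brown cross was at (9.5, 13.4) in frame 1 and (7.5, 12.7) in frame 2.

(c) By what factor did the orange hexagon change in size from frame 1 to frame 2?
0.7×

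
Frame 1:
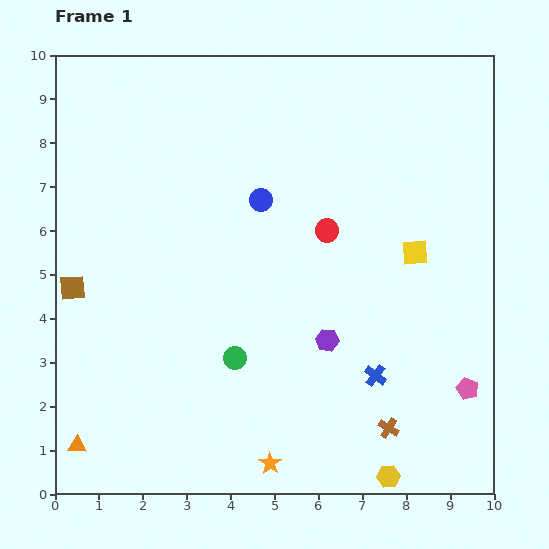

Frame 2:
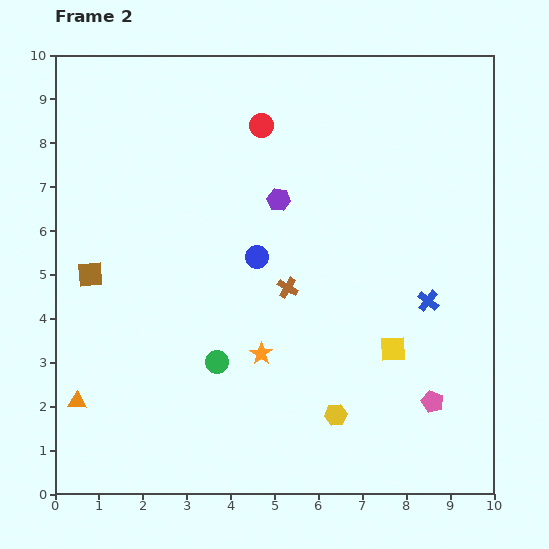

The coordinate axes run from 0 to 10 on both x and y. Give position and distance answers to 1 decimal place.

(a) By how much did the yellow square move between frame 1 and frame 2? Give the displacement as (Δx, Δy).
(-0.5, -2.2)

The yellow square was at (8.2, 5.5) in frame 1 and (7.7, 3.3) in frame 2.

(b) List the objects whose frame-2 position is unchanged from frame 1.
none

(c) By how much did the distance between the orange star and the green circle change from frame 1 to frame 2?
-1.5

Distance in frame 1: 2.5. Distance in frame 2: 1.0.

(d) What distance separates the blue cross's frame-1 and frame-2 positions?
2.1

The blue cross moved from (7.3, 2.7) to (8.5, 4.4), a distance of √(1.2² + 1.7²) ≈ 2.1.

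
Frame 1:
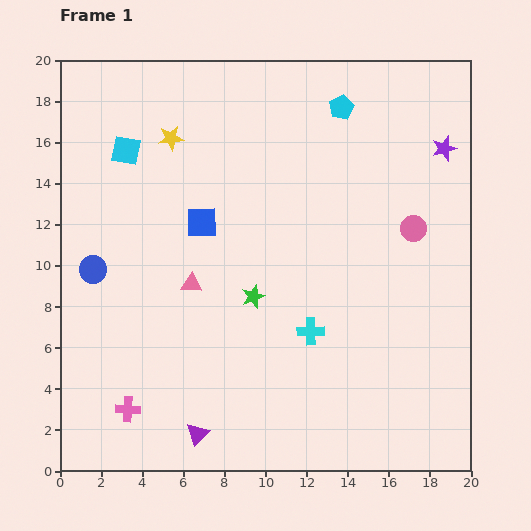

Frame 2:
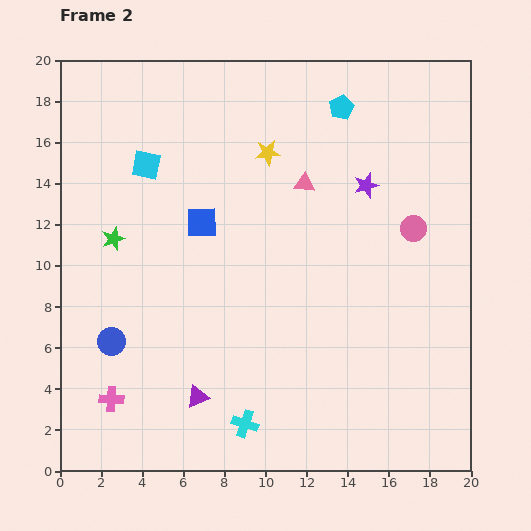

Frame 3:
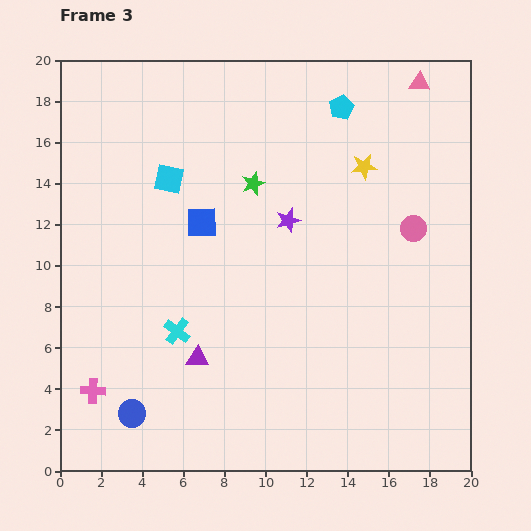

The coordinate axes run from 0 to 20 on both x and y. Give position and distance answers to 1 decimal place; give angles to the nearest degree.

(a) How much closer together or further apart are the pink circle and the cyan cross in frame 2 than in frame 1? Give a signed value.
+5.4

Distance in frame 1: 7.1. Distance in frame 2: 12.5.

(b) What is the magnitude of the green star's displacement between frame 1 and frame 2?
7.4

The green star moved from (9.4, 8.5) to (2.6, 11.3), a distance of √(6.8² + 2.8²) ≈ 7.4.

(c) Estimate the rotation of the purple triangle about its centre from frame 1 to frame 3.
49° clockwise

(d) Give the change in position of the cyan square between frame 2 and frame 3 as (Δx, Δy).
(1.1, -0.7)

The cyan square was at (4.2, 14.9) in frame 2 and (5.3, 14.2) in frame 3.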